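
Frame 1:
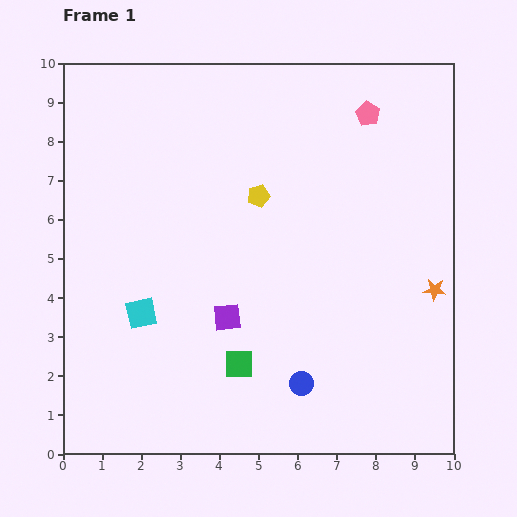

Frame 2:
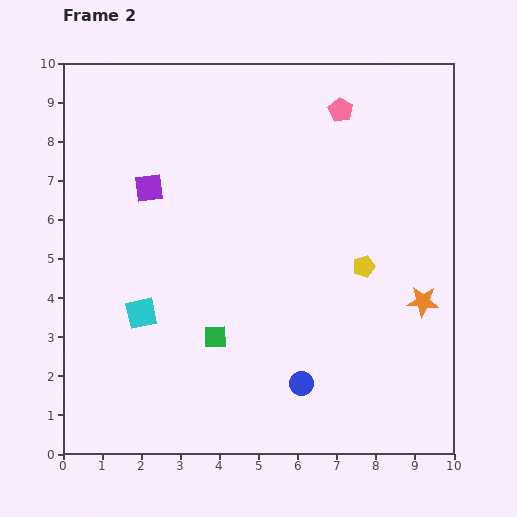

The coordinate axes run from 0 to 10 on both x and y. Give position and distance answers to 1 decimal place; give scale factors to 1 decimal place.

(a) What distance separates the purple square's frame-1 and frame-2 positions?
3.9

The purple square moved from (4.2, 3.5) to (2.2, 6.8), a distance of √(2.0² + 3.3²) ≈ 3.9.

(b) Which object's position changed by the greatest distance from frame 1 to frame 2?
the purple square

(moved 3.9; next 3.2)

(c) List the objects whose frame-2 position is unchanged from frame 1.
the blue circle, the cyan square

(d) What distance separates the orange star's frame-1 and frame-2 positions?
0.4

The orange star moved from (9.5, 4.2) to (9.2, 3.9), a distance of √(0.3² + 0.3²) ≈ 0.4.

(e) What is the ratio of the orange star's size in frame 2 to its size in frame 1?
1.4×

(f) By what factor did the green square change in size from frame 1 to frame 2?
0.8×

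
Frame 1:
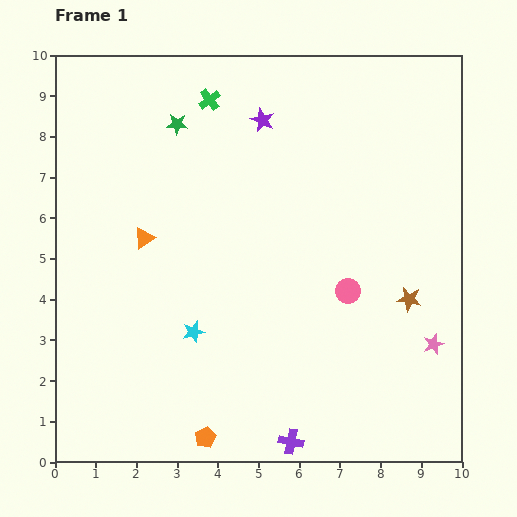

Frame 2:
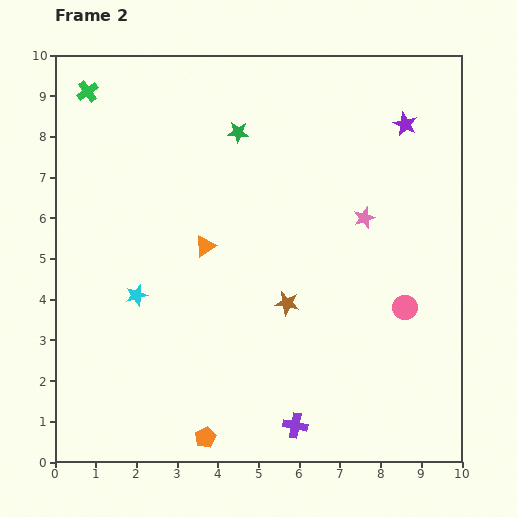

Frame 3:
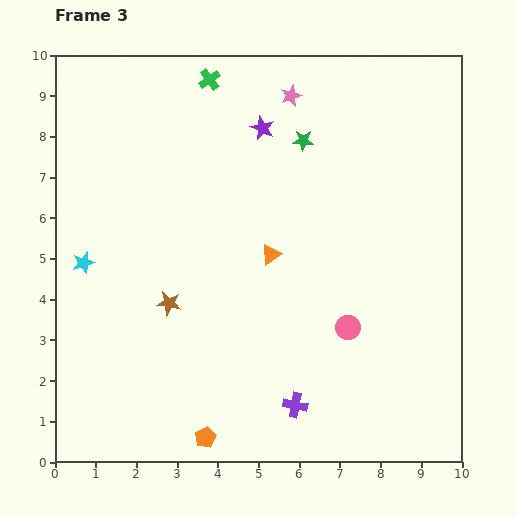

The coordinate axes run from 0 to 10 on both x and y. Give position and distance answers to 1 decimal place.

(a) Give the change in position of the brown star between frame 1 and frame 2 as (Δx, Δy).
(-3.0, -0.1)

The brown star was at (8.7, 4.0) in frame 1 and (5.7, 3.9) in frame 2.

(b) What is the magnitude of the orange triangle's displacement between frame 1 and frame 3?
3.1

The orange triangle moved from (2.2, 5.5) to (5.3, 5.1), a distance of √(3.1² + 0.4²) ≈ 3.1.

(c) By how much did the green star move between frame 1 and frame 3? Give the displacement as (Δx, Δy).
(3.1, -0.4)

The green star was at (3.0, 8.3) in frame 1 and (6.1, 7.9) in frame 3.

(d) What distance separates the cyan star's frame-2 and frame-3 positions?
1.5

The cyan star moved from (2.0, 4.1) to (0.7, 4.9), a distance of √(1.3² + 0.8²) ≈ 1.5.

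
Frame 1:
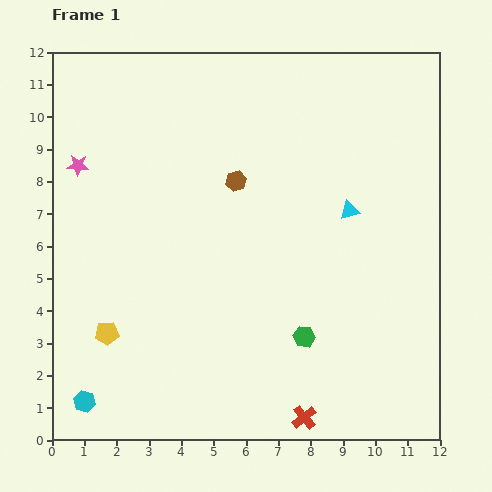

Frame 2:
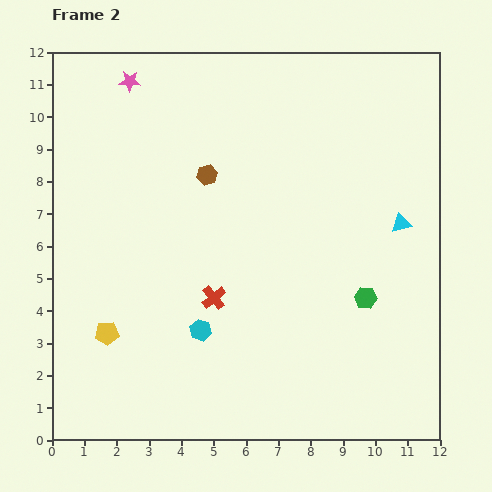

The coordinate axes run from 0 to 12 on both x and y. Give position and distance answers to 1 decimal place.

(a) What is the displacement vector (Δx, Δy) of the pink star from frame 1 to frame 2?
(1.6, 2.6)

The pink star was at (0.8, 8.5) in frame 1 and (2.4, 11.1) in frame 2.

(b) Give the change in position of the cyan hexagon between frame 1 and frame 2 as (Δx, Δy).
(3.6, 2.2)

The cyan hexagon was at (1.0, 1.2) in frame 1 and (4.6, 3.4) in frame 2.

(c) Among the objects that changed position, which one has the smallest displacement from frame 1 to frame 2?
the brown hexagon

(moved 0.9)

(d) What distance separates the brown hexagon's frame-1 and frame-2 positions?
0.9

The brown hexagon moved from (5.7, 8.0) to (4.8, 8.2), a distance of √(0.9² + 0.2²) ≈ 0.9.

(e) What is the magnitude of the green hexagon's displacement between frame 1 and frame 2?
2.2

The green hexagon moved from (7.8, 3.2) to (9.7, 4.4), a distance of √(1.9² + 1.2²) ≈ 2.2.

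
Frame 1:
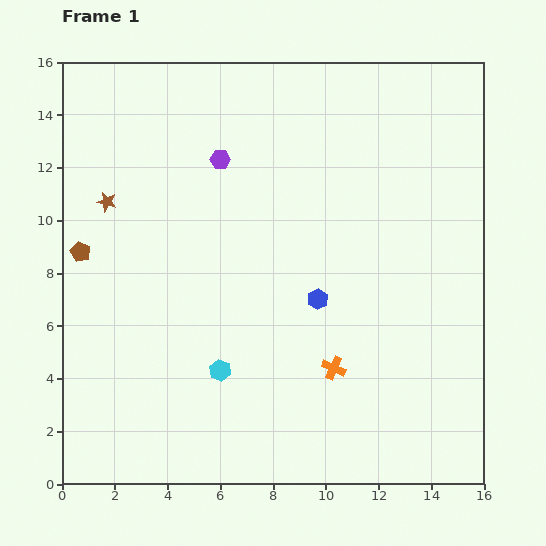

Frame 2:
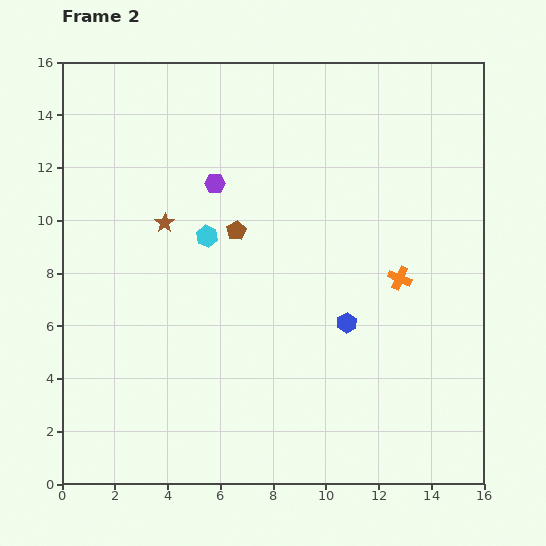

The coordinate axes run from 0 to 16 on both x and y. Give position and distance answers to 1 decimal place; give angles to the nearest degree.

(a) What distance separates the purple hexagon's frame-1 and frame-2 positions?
0.9

The purple hexagon moved from (6.0, 12.3) to (5.8, 11.4), a distance of √(0.2² + 0.9²) ≈ 0.9.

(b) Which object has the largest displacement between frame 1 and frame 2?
the brown pentagon

(moved 6.0; next 5.1)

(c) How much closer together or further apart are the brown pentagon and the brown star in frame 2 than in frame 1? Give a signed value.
+0.6

Distance in frame 1: 2.1. Distance in frame 2: 2.7.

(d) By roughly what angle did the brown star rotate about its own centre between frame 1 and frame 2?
25° clockwise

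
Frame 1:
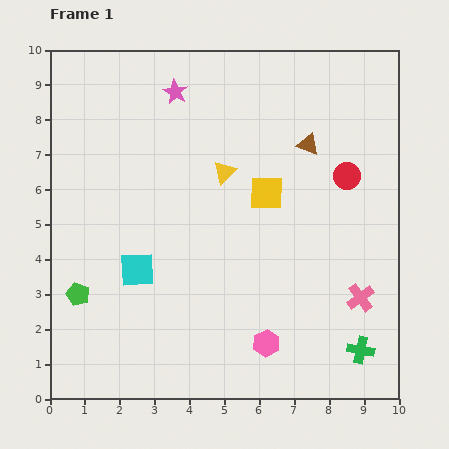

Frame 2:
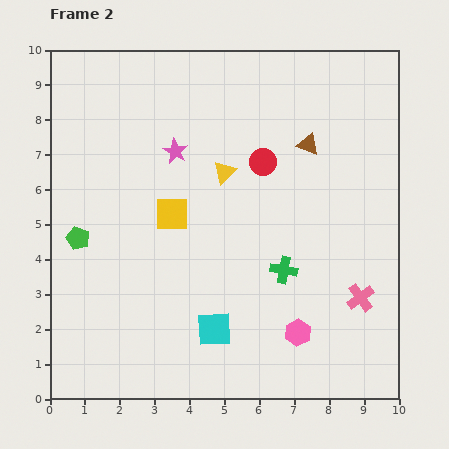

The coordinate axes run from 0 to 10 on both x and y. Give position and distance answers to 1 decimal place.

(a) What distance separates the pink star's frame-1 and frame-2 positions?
1.7

The pink star moved from (3.6, 8.8) to (3.6, 7.1), a distance of √(0.0² + 1.7²) ≈ 1.7.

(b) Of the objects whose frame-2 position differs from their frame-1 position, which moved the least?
the pink hexagon

(moved 0.9)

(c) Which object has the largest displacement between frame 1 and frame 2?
the green cross

(moved 3.2; next 2.8)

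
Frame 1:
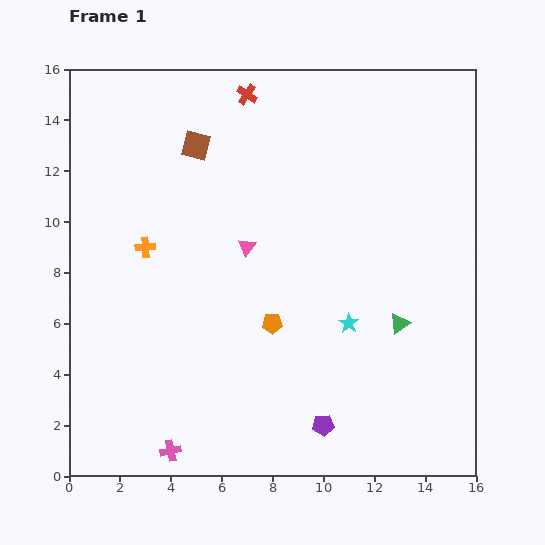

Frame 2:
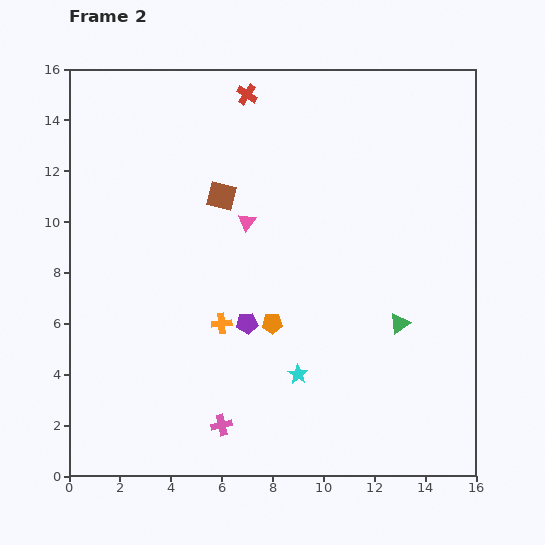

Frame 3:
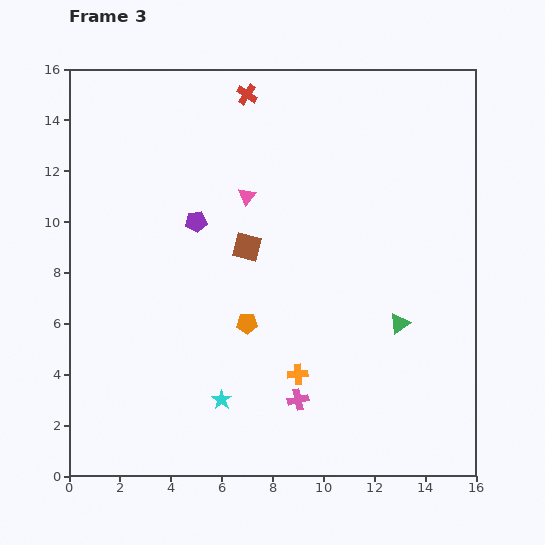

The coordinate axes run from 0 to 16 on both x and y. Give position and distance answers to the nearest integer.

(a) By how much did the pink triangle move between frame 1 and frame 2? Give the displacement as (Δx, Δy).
(0, 1)

The pink triangle was at (7, 9) in frame 1 and (7, 10) in frame 2.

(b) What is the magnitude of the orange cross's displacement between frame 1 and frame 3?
8

The orange cross moved from (3, 9) to (9, 4), a distance of √(6² + 5²) ≈ 8.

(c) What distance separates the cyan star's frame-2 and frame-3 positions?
3

The cyan star moved from (9, 4) to (6, 3), a distance of √(3² + 1²) ≈ 3.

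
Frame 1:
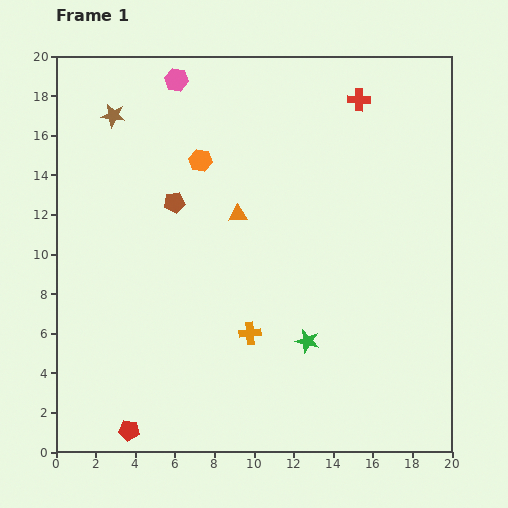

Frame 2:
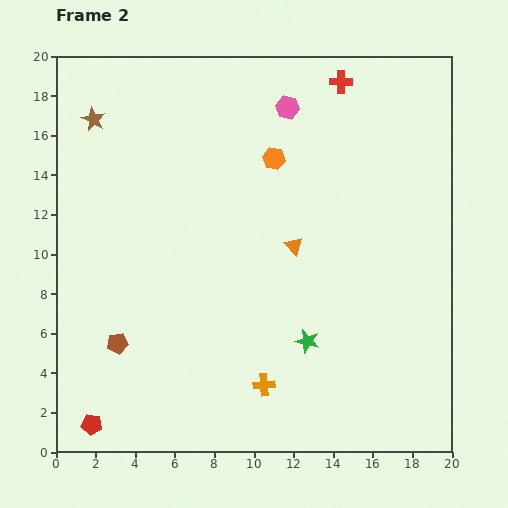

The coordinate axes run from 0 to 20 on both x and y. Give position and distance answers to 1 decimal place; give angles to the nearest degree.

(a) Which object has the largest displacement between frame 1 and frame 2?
the brown pentagon

(moved 7.7; next 5.8)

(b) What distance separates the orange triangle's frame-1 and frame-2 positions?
3.2

The orange triangle moved from (9.2, 12.0) to (12.0, 10.4), a distance of √(2.8² + 1.6²) ≈ 3.2.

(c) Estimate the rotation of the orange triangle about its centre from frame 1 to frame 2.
50° clockwise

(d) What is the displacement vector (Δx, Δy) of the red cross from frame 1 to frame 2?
(-0.9, 0.9)

The red cross was at (15.3, 17.8) in frame 1 and (14.4, 18.7) in frame 2.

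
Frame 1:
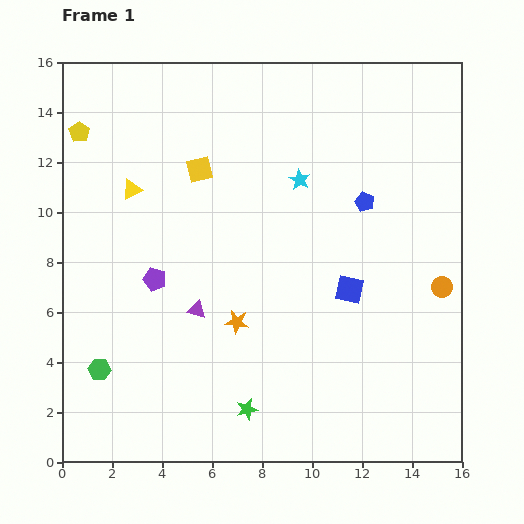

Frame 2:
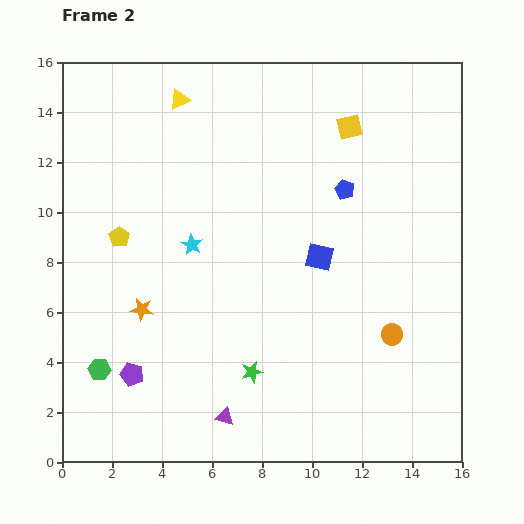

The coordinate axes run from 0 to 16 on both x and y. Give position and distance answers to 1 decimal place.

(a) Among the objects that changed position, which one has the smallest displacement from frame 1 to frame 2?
the blue pentagon

(moved 0.9)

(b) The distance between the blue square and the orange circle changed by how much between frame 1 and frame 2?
+0.5

Distance in frame 1: 3.7. Distance in frame 2: 4.2.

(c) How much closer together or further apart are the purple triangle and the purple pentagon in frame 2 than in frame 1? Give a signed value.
+2.0

Distance in frame 1: 2.1. Distance in frame 2: 4.1.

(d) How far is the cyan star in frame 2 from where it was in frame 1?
5.0

The cyan star moved from (9.5, 11.3) to (5.2, 8.7), a distance of √(4.3² + 2.6²) ≈ 5.0.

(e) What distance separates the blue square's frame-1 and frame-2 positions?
1.8

The blue square moved from (11.5, 6.9) to (10.3, 8.2), a distance of √(1.2² + 1.3²) ≈ 1.8.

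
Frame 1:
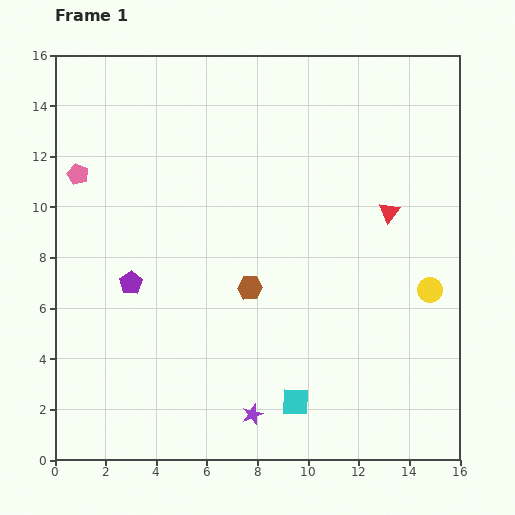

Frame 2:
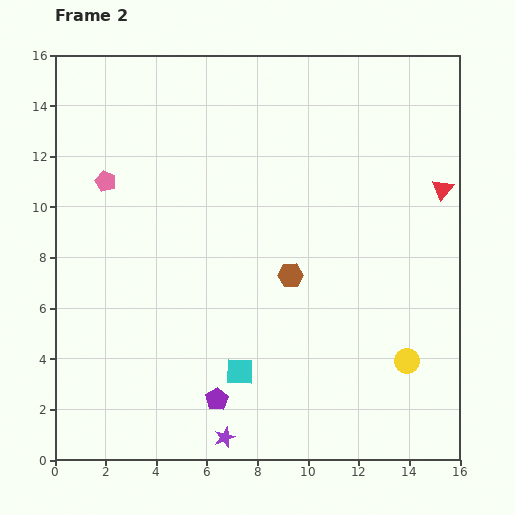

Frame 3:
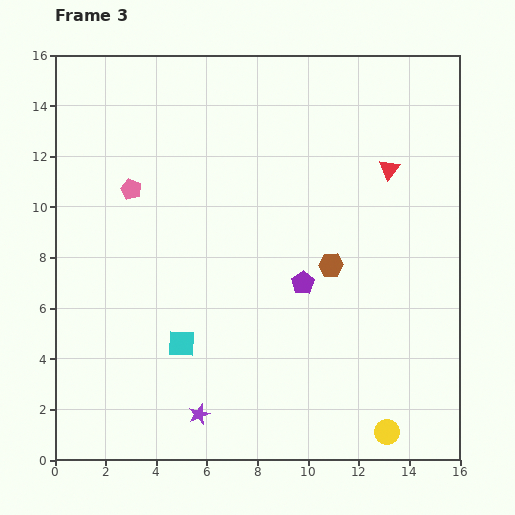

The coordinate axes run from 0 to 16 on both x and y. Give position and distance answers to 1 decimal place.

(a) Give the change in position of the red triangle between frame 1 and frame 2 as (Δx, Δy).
(2.1, 0.9)

The red triangle was at (13.2, 9.8) in frame 1 and (15.3, 10.7) in frame 2.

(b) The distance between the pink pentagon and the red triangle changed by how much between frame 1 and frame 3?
-2.2

Distance in frame 1: 12.4. Distance in frame 3: 10.2.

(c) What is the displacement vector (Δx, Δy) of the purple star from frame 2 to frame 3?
(-1.0, 0.9)

The purple star was at (6.7, 0.9) in frame 2 and (5.7, 1.8) in frame 3.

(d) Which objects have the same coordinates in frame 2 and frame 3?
none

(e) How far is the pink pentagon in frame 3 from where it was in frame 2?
1.0

The pink pentagon moved from (2.0, 11.0) to (3.0, 10.7), a distance of √(1.0² + 0.3²) ≈ 1.0.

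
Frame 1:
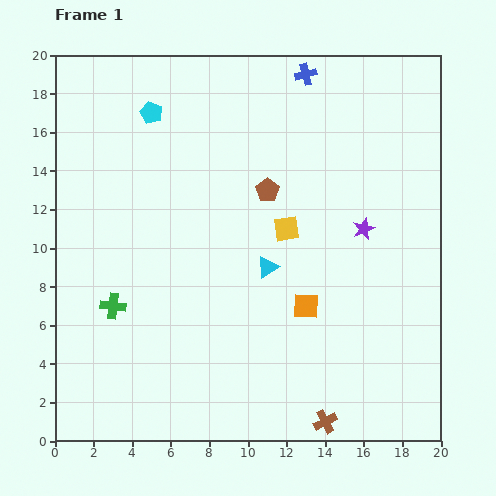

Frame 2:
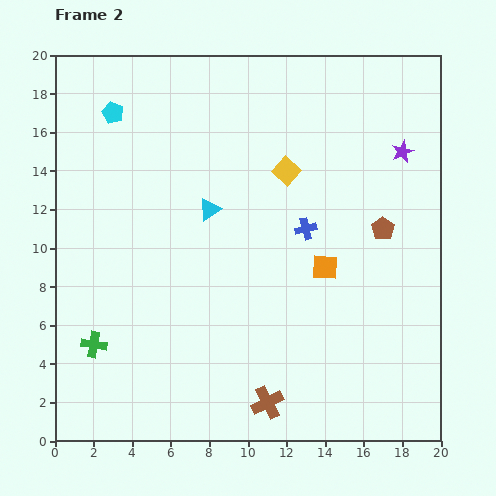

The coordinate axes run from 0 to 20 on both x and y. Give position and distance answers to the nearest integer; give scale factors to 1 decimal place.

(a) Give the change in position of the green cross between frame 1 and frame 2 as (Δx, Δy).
(-1, -2)

The green cross was at (3, 7) in frame 1 and (2, 5) in frame 2.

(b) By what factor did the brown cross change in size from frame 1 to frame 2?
1.4×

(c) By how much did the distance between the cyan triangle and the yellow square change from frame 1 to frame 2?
+2

Distance in frame 1: 2. Distance in frame 2: 4.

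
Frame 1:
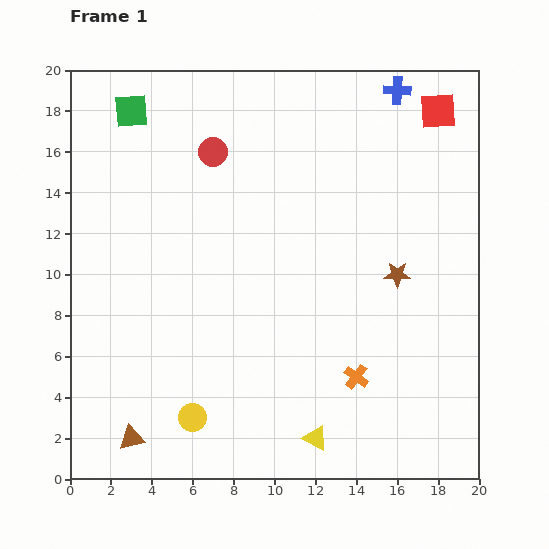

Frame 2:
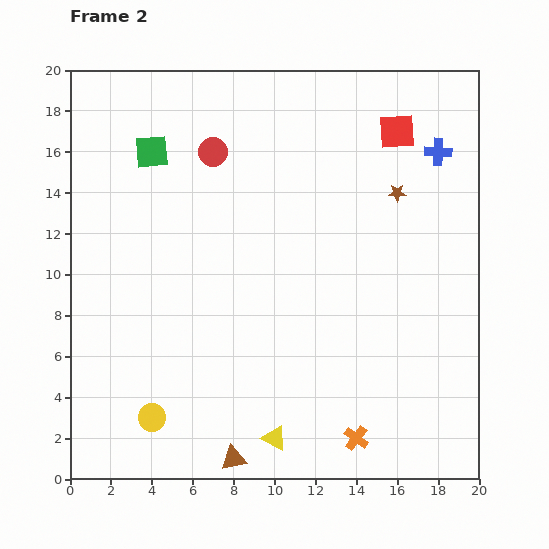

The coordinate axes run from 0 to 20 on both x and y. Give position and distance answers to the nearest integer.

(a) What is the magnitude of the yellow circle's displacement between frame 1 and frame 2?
2

The yellow circle moved from (6, 3) to (4, 3), a distance of √(2² + 0²) ≈ 2.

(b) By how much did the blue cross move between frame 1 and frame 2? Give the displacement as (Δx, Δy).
(2, -3)

The blue cross was at (16, 19) in frame 1 and (18, 16) in frame 2.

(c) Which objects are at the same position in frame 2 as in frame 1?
the red circle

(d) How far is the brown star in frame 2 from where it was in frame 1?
4

The brown star moved from (16, 10) to (16, 14), a distance of √(0² + 4²) ≈ 4.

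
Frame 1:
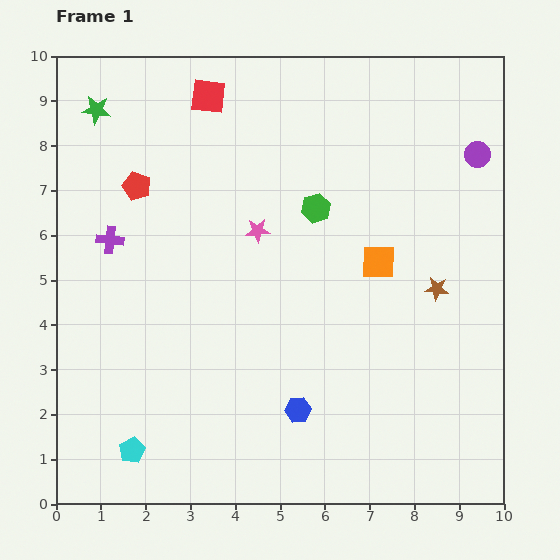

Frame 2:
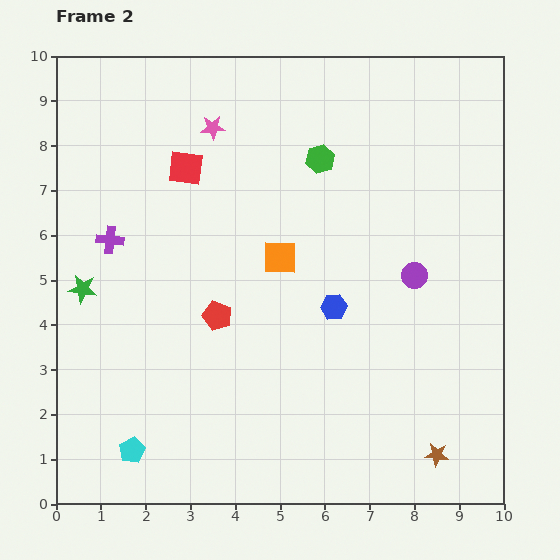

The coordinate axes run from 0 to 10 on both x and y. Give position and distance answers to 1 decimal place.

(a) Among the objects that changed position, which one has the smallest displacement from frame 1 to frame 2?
the green hexagon

(moved 1.1)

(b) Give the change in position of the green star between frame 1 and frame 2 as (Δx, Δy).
(-0.3, -4.0)

The green star was at (0.9, 8.8) in frame 1 and (0.6, 4.8) in frame 2.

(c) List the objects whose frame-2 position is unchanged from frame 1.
the purple cross, the cyan pentagon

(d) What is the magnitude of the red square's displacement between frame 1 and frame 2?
1.7

The red square moved from (3.4, 9.1) to (2.9, 7.5), a distance of √(0.5² + 1.6²) ≈ 1.7.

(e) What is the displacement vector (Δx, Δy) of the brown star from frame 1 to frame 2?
(0.0, -3.7)

The brown star was at (8.5, 4.8) in frame 1 and (8.5, 1.1) in frame 2.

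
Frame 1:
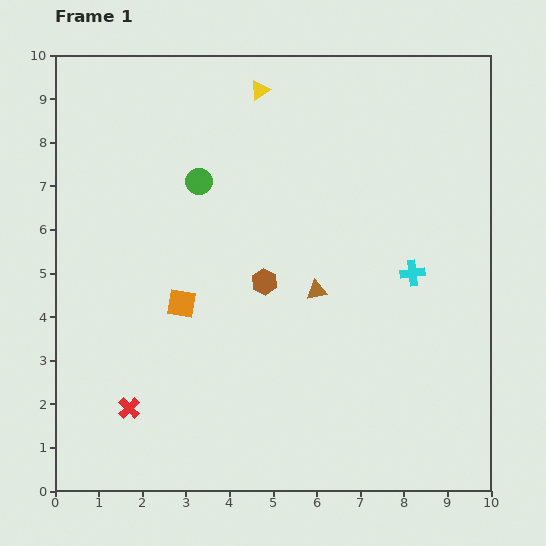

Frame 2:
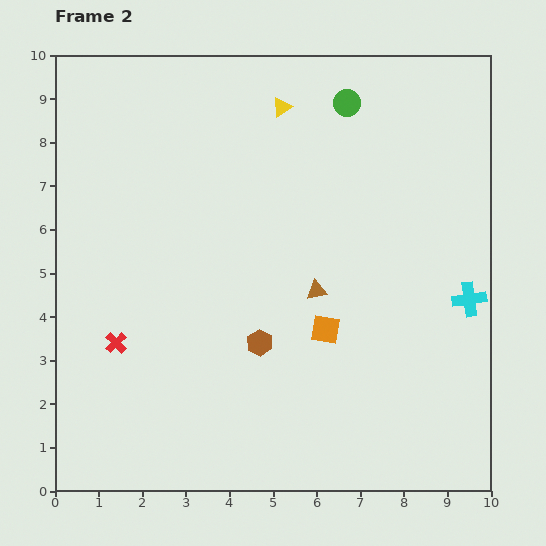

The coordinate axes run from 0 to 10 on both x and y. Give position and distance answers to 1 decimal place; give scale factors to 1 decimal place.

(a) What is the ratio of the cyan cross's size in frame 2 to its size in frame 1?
1.4×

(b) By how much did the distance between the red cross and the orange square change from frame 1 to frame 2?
+2.1

Distance in frame 1: 2.7. Distance in frame 2: 4.8.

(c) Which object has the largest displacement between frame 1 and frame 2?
the green circle

(moved 3.8; next 3.4)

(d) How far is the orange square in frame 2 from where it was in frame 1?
3.4

The orange square moved from (2.9, 4.3) to (6.2, 3.7), a distance of √(3.3² + 0.6²) ≈ 3.4.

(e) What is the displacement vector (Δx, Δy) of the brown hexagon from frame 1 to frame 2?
(-0.1, -1.4)

The brown hexagon was at (4.8, 4.8) in frame 1 and (4.7, 3.4) in frame 2.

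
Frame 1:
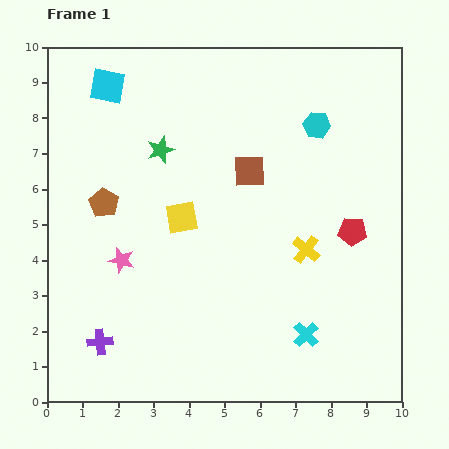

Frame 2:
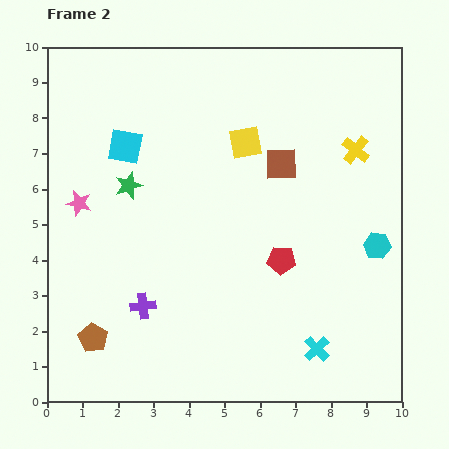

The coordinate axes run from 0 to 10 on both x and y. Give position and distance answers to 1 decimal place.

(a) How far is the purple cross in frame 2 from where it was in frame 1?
1.6

The purple cross moved from (1.5, 1.7) to (2.7, 2.7), a distance of √(1.2² + 1.0²) ≈ 1.6.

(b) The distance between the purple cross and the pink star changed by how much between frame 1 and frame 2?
+1.0

Distance in frame 1: 2.4. Distance in frame 2: 3.4.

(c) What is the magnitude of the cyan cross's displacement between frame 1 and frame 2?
0.5

The cyan cross moved from (7.3, 1.9) to (7.6, 1.5), a distance of √(0.3² + 0.4²) ≈ 0.5.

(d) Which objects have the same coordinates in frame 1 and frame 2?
none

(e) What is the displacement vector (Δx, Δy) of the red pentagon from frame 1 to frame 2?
(-2.0, -0.8)

The red pentagon was at (8.6, 4.8) in frame 1 and (6.6, 4.0) in frame 2.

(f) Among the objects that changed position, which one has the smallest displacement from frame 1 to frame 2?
the cyan cross

(moved 0.5)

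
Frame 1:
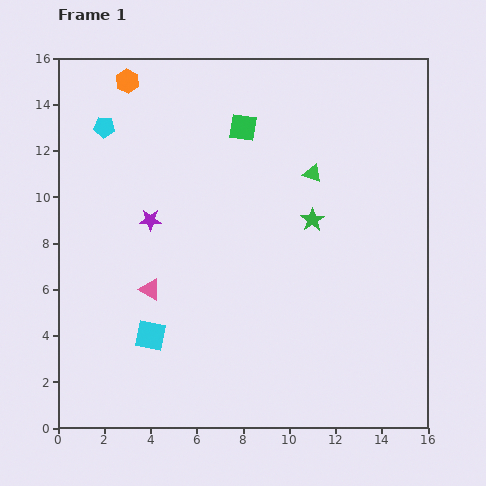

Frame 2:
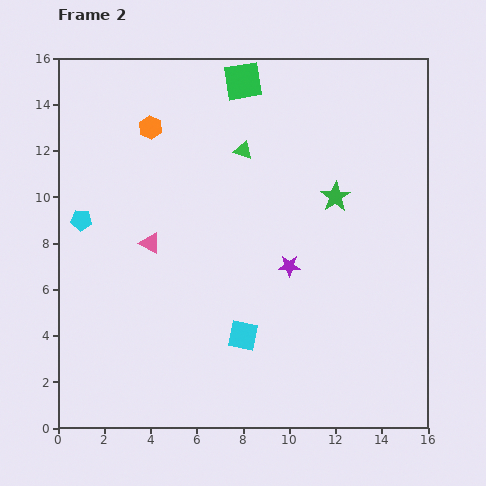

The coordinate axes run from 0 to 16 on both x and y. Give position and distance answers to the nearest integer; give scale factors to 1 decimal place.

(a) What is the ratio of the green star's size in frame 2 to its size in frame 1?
1.3×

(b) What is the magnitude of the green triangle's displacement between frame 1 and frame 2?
3

The green triangle moved from (11, 11) to (8, 12), a distance of √(3² + 1²) ≈ 3.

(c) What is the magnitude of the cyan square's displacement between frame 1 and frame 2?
4

The cyan square moved from (4, 4) to (8, 4), a distance of √(4² + 0²) ≈ 4.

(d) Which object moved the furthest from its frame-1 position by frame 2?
the purple star

(moved 6; next 4)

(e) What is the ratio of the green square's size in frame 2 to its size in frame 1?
1.4×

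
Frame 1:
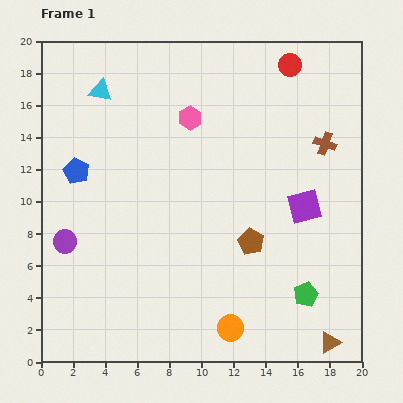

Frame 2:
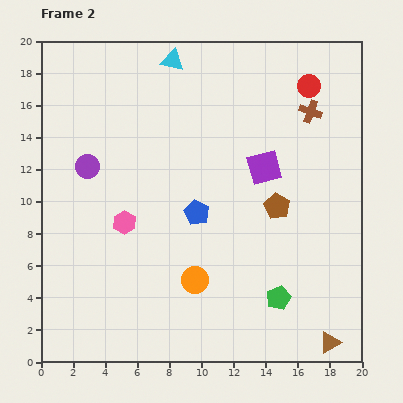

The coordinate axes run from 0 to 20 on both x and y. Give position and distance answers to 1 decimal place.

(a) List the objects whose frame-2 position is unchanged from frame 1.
the brown triangle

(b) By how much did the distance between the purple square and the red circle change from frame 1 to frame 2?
-3.0

Distance in frame 1: 8.8. Distance in frame 2: 5.8.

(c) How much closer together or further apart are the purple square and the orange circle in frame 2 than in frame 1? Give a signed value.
-0.7

Distance in frame 1: 8.9. Distance in frame 2: 8.2.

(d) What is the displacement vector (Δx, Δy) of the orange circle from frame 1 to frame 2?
(-2.2, 3.0)

The orange circle was at (11.8, 2.1) in frame 1 and (9.6, 5.1) in frame 2.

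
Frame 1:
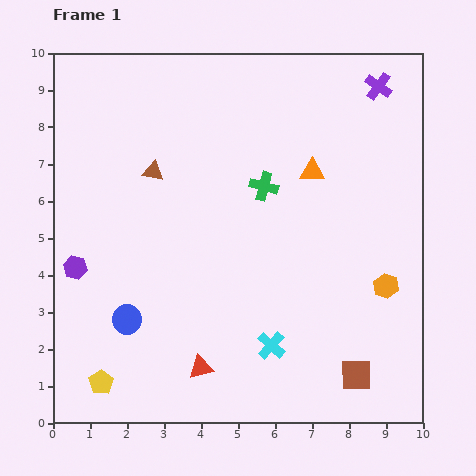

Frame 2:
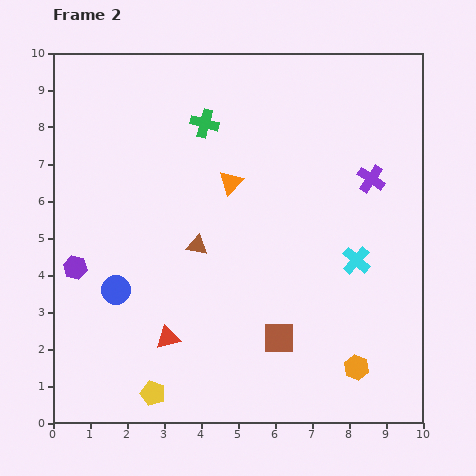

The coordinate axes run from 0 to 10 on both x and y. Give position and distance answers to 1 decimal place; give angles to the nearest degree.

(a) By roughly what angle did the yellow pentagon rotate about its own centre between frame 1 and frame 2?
18° counter-clockwise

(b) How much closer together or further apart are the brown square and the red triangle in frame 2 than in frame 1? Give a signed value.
-1.2

Distance in frame 1: 4.2. Distance in frame 2: 3.0.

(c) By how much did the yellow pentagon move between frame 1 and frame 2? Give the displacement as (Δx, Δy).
(1.4, -0.3)

The yellow pentagon was at (1.3, 1.1) in frame 1 and (2.7, 0.8) in frame 2.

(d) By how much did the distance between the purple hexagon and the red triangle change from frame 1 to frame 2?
-1.2

Distance in frame 1: 4.3. Distance in frame 2: 3.1.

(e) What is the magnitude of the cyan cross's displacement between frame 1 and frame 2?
3.3

The cyan cross moved from (5.9, 2.1) to (8.2, 4.4), a distance of √(2.3² + 2.3²) ≈ 3.3.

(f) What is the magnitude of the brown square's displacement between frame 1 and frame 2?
2.3

The brown square moved from (8.2, 1.3) to (6.1, 2.3), a distance of √(2.1² + 1.0²) ≈ 2.3.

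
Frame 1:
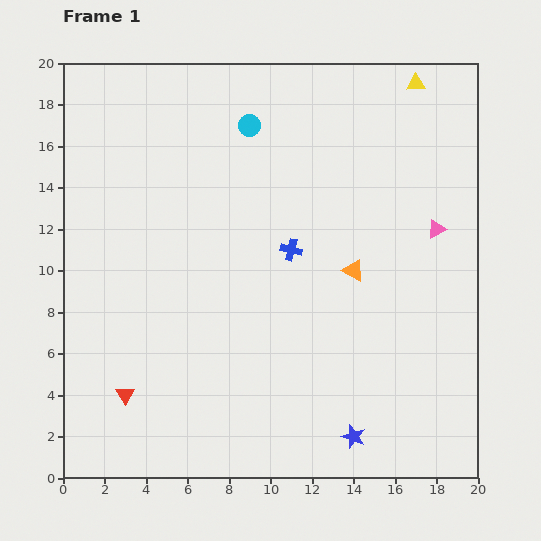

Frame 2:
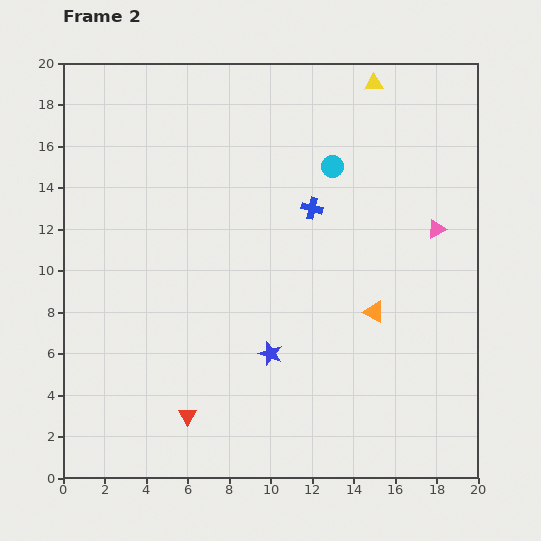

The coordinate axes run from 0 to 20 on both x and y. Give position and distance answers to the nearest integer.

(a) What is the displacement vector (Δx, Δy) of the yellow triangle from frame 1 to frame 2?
(-2, 0)

The yellow triangle was at (17, 19) in frame 1 and (15, 19) in frame 2.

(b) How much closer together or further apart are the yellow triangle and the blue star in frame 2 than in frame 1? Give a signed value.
-3

Distance in frame 1: 17. Distance in frame 2: 14.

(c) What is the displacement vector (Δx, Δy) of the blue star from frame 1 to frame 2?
(-4, 4)

The blue star was at (14, 2) in frame 1 and (10, 6) in frame 2.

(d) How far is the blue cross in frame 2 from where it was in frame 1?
2

The blue cross moved from (11, 11) to (12, 13), a distance of √(1² + 2²) ≈ 2.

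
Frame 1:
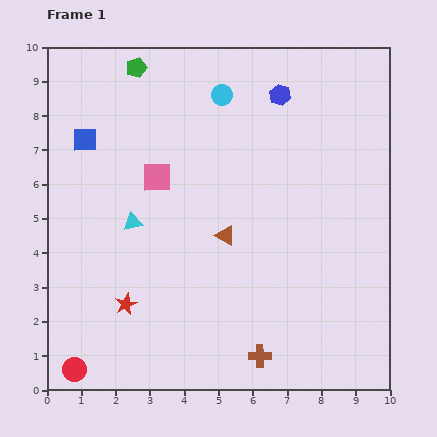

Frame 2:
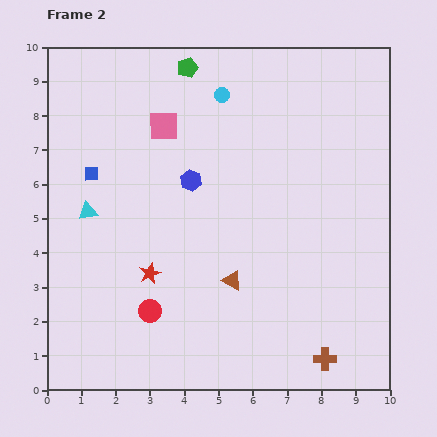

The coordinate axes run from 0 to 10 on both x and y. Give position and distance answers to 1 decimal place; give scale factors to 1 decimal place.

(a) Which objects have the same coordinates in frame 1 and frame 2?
the cyan circle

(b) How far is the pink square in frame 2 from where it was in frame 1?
1.5

The pink square moved from (3.2, 6.2) to (3.4, 7.7), a distance of √(0.2² + 1.5²) ≈ 1.5.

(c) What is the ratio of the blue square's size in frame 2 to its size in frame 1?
0.6×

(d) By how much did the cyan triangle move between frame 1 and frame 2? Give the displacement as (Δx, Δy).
(-1.3, 0.3)

The cyan triangle was at (2.5, 4.9) in frame 1 and (1.2, 5.2) in frame 2.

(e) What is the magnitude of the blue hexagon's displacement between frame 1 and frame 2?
3.6

The blue hexagon moved from (6.8, 8.6) to (4.2, 6.1), a distance of √(2.6² + 2.5²) ≈ 3.6.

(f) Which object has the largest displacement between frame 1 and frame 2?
the blue hexagon

(moved 3.6; next 2.8)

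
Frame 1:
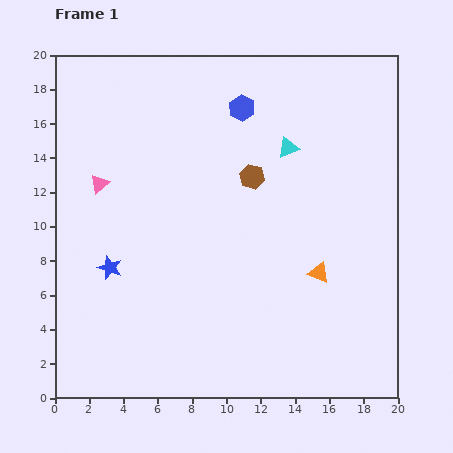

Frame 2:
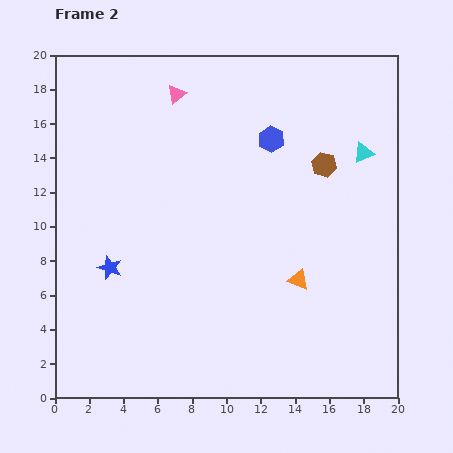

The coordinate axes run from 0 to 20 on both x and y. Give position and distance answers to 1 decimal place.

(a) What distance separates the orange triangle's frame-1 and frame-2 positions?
1.3

The orange triangle moved from (15.4, 7.3) to (14.2, 6.9), a distance of √(1.2² + 0.4²) ≈ 1.3.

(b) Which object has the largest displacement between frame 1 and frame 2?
the pink triangle

(moved 6.9; next 4.4)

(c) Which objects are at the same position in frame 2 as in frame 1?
the blue star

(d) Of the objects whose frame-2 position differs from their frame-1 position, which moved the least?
the orange triangle

(moved 1.3)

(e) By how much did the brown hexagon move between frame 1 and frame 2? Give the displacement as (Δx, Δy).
(4.2, 0.7)

The brown hexagon was at (11.5, 12.9) in frame 1 and (15.7, 13.6) in frame 2.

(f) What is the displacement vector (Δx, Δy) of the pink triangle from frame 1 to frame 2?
(4.5, 5.2)

The pink triangle was at (2.6, 12.5) in frame 1 and (7.1, 17.7) in frame 2.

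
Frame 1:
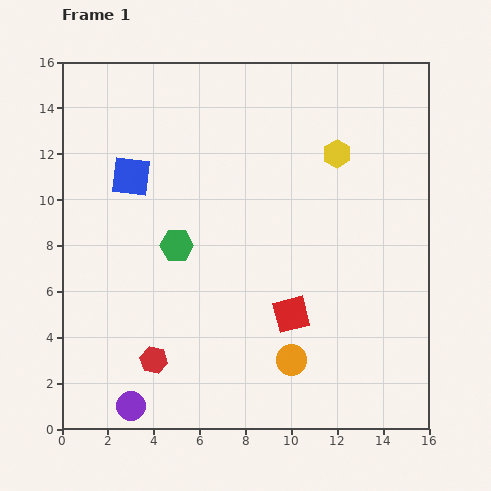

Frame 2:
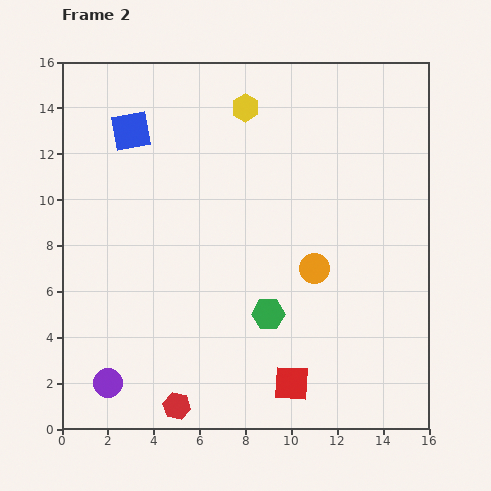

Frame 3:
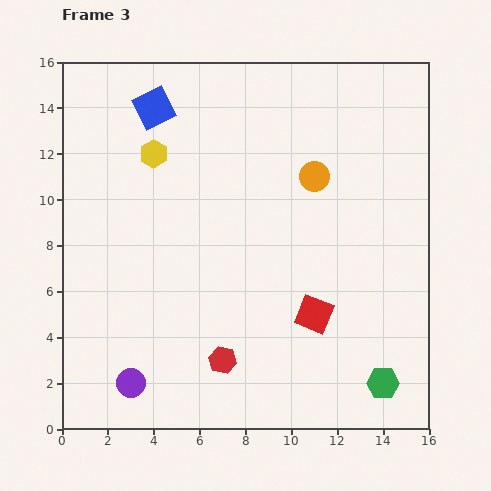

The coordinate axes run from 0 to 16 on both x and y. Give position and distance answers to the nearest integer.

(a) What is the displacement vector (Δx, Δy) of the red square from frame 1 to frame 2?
(0, -3)

The red square was at (10, 5) in frame 1 and (10, 2) in frame 2.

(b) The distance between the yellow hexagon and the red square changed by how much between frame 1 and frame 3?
+3

Distance in frame 1: 7. Distance in frame 3: 10.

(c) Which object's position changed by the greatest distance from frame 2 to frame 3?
the green hexagon

(moved 6; next 4)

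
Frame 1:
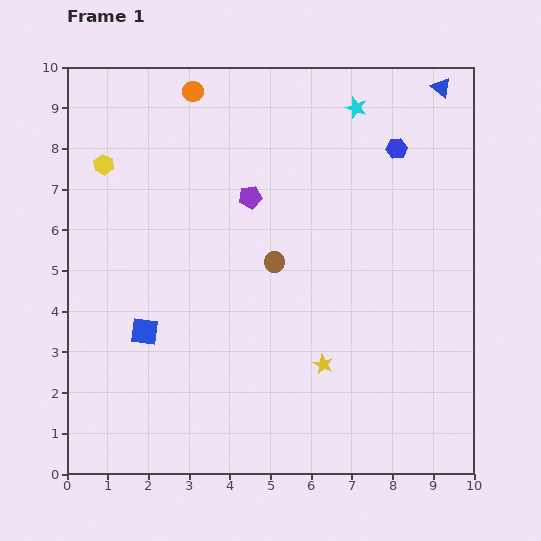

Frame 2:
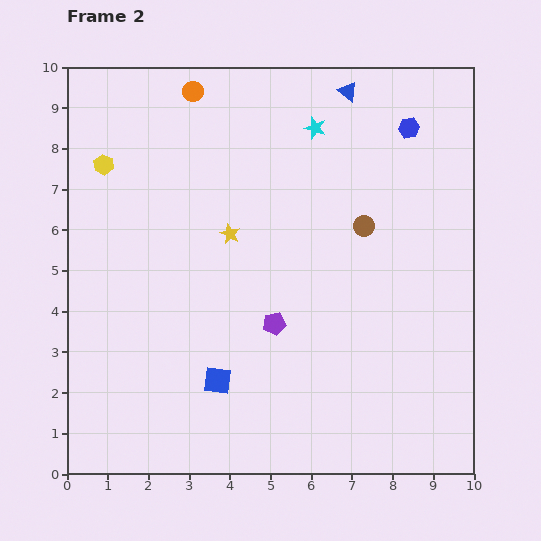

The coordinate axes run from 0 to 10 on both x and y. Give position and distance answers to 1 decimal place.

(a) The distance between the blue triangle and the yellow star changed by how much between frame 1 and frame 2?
-2.9

Distance in frame 1: 7.4. Distance in frame 2: 4.5.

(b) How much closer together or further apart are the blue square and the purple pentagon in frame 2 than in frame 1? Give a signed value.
-2.2

Distance in frame 1: 4.2. Distance in frame 2: 2.0.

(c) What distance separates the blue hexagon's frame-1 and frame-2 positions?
0.6

The blue hexagon moved from (8.1, 8.0) to (8.4, 8.5), a distance of √(0.3² + 0.5²) ≈ 0.6.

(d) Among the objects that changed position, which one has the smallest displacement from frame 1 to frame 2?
the blue hexagon

(moved 0.6)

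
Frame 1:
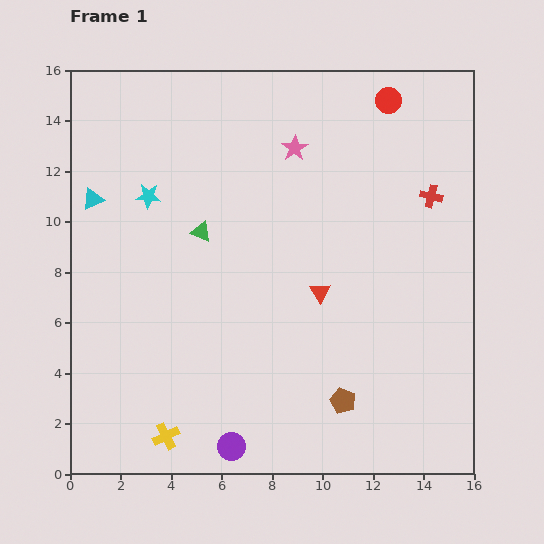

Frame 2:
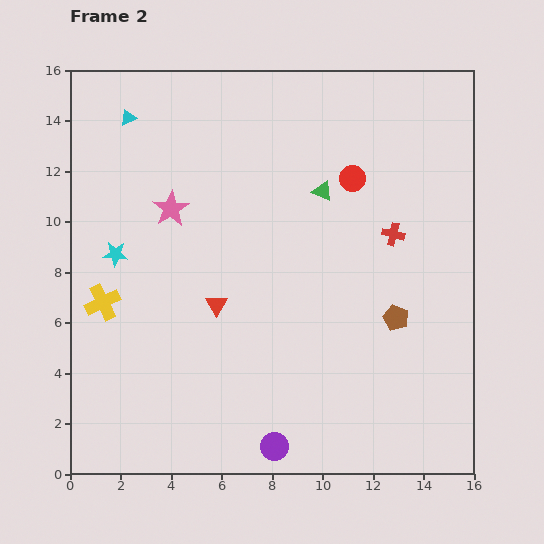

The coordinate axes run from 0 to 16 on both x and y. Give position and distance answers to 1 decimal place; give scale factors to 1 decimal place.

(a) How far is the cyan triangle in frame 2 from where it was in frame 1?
3.5

The cyan triangle moved from (0.9, 10.9) to (2.3, 14.1), a distance of √(1.4² + 3.2²) ≈ 3.5.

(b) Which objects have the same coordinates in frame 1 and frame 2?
none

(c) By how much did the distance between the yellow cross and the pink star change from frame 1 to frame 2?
-7.9

Distance in frame 1: 12.5. Distance in frame 2: 4.6.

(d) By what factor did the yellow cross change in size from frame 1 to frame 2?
1.3×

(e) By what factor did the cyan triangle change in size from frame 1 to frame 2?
0.8×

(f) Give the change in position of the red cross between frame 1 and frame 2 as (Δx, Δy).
(-1.5, -1.5)

The red cross was at (14.3, 11.0) in frame 1 and (12.8, 9.5) in frame 2.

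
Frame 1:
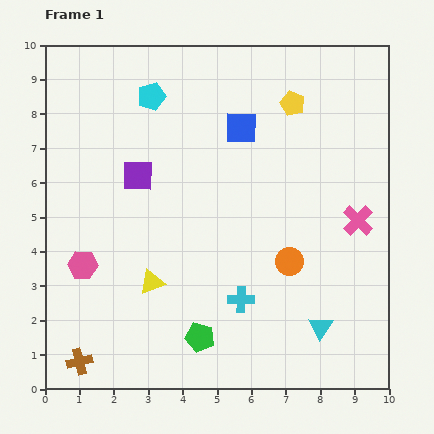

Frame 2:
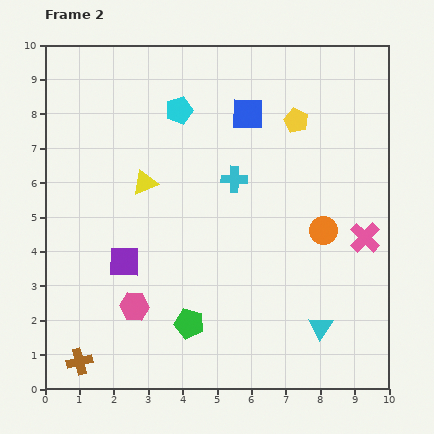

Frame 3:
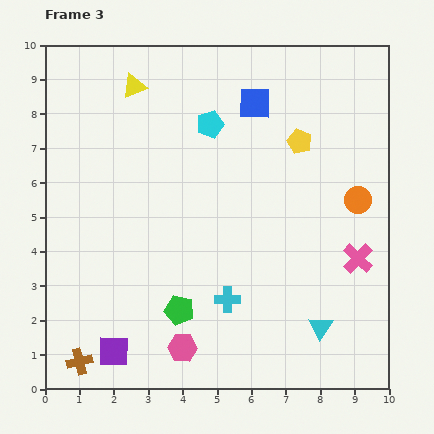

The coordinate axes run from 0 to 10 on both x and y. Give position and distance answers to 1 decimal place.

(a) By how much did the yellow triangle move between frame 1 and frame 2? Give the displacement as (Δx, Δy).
(-0.2, 2.9)

The yellow triangle was at (3.1, 3.1) in frame 1 and (2.9, 6.0) in frame 2.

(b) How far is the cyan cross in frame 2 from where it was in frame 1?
3.5

The cyan cross moved from (5.7, 2.6) to (5.5, 6.1), a distance of √(0.2² + 3.5²) ≈ 3.5.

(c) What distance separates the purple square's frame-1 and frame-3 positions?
5.1

The purple square moved from (2.7, 6.2) to (2.0, 1.1), a distance of √(0.7² + 5.1²) ≈ 5.1.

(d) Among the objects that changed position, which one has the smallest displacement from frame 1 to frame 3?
the cyan cross

(moved 0.4)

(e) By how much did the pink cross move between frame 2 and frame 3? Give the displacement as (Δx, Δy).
(-0.2, -0.6)

The pink cross was at (9.3, 4.4) in frame 2 and (9.1, 3.8) in frame 3.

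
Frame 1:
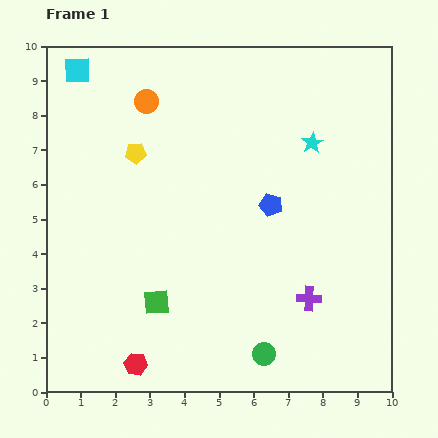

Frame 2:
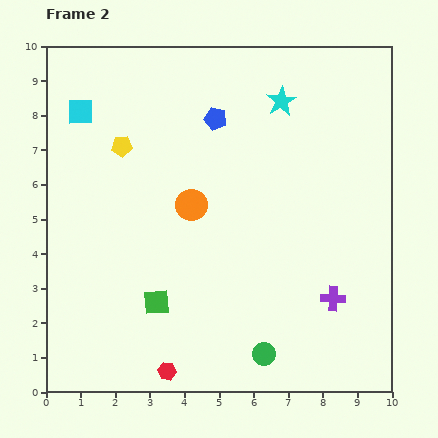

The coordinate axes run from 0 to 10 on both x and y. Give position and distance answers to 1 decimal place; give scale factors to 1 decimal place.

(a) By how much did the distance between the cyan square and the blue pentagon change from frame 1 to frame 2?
-2.9

Distance in frame 1: 6.8. Distance in frame 2: 3.9.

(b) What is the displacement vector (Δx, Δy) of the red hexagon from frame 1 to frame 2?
(0.9, -0.2)

The red hexagon was at (2.6, 0.8) in frame 1 and (3.5, 0.6) in frame 2.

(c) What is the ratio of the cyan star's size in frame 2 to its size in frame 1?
1.4×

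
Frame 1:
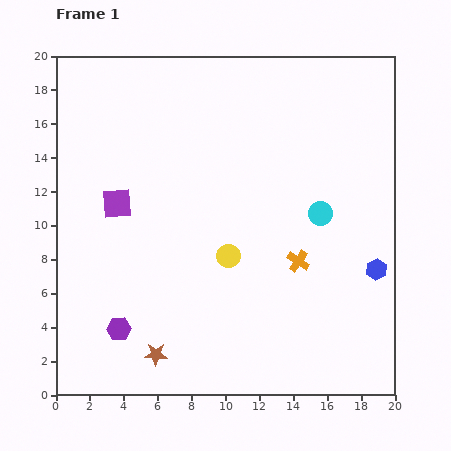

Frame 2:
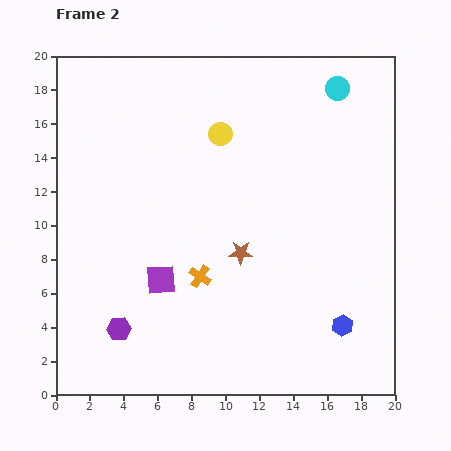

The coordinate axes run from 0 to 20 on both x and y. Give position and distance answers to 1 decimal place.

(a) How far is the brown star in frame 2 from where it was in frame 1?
7.8

The brown star moved from (5.9, 2.4) to (10.9, 8.4), a distance of √(5.0² + 6.0²) ≈ 7.8.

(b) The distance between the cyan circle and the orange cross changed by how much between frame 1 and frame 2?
+10.6

Distance in frame 1: 3.1. Distance in frame 2: 13.7.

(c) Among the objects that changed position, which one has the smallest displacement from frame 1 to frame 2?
the blue hexagon

(moved 3.9)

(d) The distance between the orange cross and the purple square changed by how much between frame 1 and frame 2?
-8.9

Distance in frame 1: 11.2. Distance in frame 2: 2.3.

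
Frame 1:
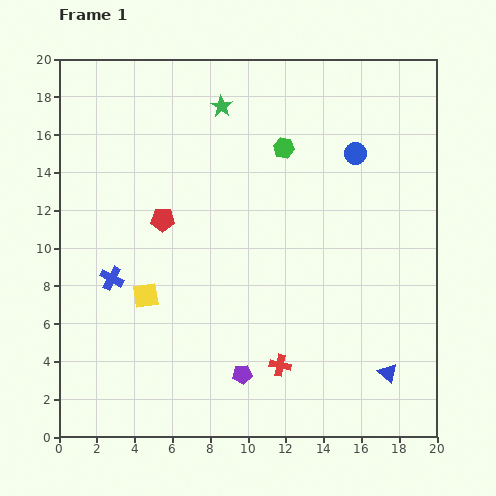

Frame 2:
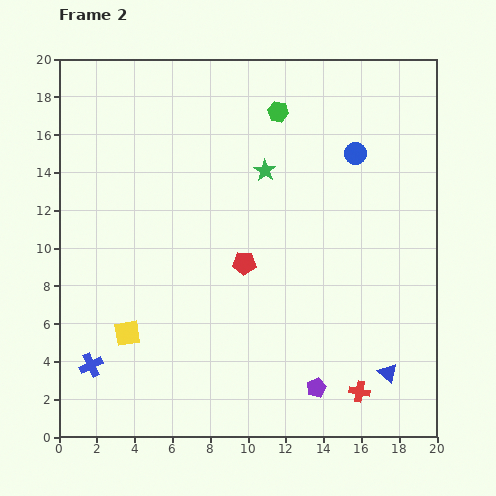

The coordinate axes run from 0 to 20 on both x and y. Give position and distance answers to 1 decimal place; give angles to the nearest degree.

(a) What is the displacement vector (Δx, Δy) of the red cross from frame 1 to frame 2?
(4.2, -1.4)

The red cross was at (11.7, 3.8) in frame 1 and (15.9, 2.4) in frame 2.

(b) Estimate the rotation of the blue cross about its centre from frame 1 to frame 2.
36° clockwise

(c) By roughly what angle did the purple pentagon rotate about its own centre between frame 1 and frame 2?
18° counter-clockwise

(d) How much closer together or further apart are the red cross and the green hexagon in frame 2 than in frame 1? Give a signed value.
+3.9

Distance in frame 1: 11.5. Distance in frame 2: 15.4.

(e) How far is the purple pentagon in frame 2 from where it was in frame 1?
4.0

The purple pentagon moved from (9.7, 3.3) to (13.6, 2.6), a distance of √(3.9² + 0.7²) ≈ 4.0.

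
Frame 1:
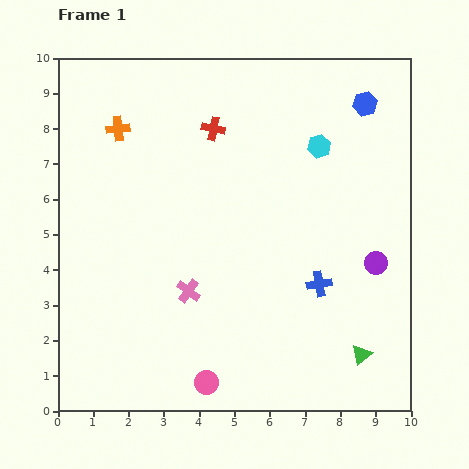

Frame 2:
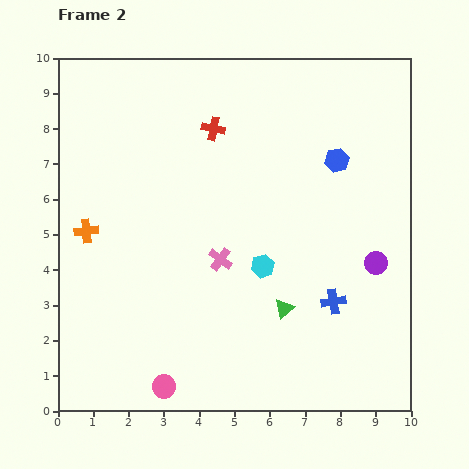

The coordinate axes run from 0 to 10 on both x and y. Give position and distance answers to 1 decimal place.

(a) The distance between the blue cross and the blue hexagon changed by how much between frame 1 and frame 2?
-1.3

Distance in frame 1: 5.3. Distance in frame 2: 4.0.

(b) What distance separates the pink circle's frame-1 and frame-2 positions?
1.2

The pink circle moved from (4.2, 0.8) to (3.0, 0.7), a distance of √(1.2² + 0.1²) ≈ 1.2.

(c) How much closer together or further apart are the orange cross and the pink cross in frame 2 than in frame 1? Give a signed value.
-1.1

Distance in frame 1: 5.0. Distance in frame 2: 3.9.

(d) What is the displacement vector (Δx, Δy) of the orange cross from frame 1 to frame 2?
(-0.9, -2.9)

The orange cross was at (1.7, 8.0) in frame 1 and (0.8, 5.1) in frame 2.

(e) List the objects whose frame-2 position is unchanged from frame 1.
the purple circle, the red cross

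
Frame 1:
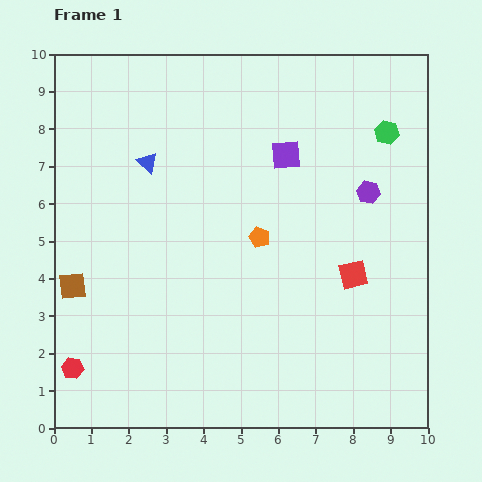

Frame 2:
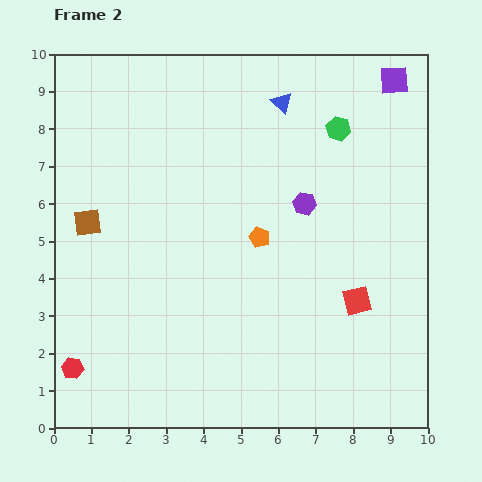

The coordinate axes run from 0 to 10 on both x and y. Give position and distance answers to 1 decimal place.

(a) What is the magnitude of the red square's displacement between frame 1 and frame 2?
0.7

The red square moved from (8.0, 4.1) to (8.1, 3.4), a distance of √(0.1² + 0.7²) ≈ 0.7.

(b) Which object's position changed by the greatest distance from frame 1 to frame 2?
the blue triangle

(moved 3.9; next 3.5)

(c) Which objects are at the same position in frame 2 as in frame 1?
the red hexagon, the orange pentagon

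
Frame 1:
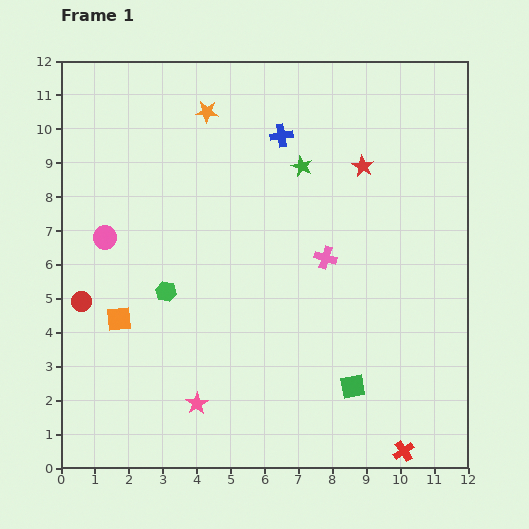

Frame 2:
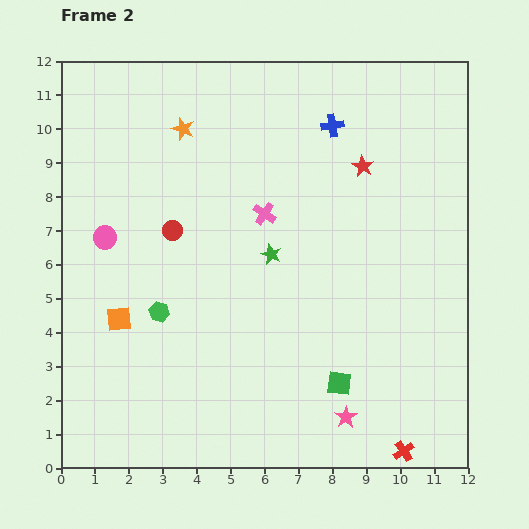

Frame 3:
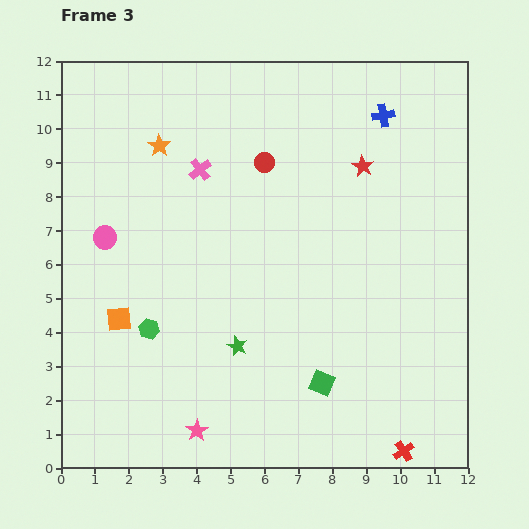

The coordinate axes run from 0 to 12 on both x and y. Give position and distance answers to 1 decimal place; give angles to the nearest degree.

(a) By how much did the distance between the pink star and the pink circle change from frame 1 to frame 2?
+3.3

Distance in frame 1: 5.6. Distance in frame 2: 8.9.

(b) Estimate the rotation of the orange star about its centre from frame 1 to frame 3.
30° clockwise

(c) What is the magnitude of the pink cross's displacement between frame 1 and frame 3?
4.5

The pink cross moved from (7.8, 6.2) to (4.1, 8.8), a distance of √(3.7² + 2.6²) ≈ 4.5.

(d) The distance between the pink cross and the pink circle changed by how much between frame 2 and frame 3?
-1.4

Distance in frame 2: 4.8. Distance in frame 3: 3.4.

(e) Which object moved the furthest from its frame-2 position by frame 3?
the pink star

(moved 4.4; next 3.4)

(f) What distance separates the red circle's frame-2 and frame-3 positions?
3.4

The red circle moved from (3.3, 7.0) to (6.0, 9.0), a distance of √(2.7² + 2.0²) ≈ 3.4.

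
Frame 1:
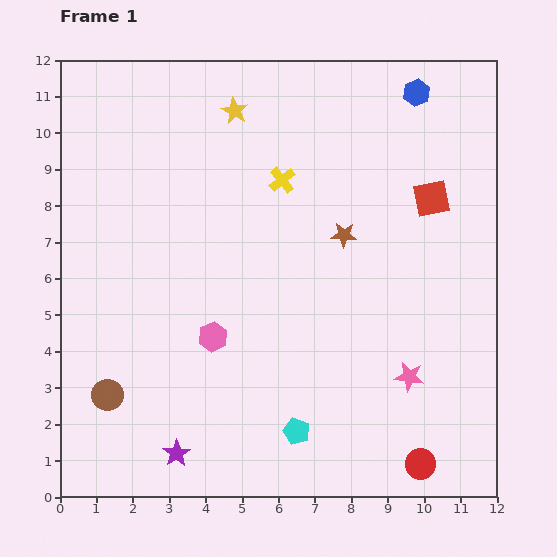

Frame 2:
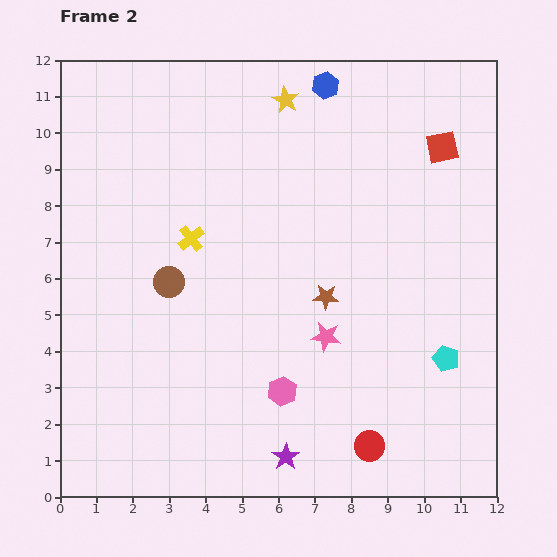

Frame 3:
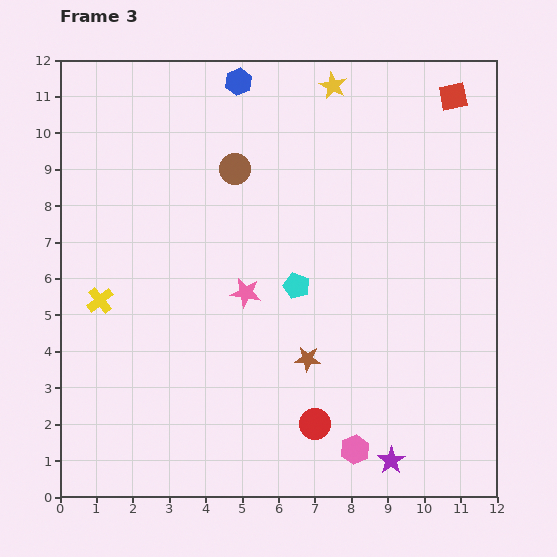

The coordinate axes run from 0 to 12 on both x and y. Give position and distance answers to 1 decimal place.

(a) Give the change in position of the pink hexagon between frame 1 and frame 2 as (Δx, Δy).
(1.9, -1.5)

The pink hexagon was at (4.2, 4.4) in frame 1 and (6.1, 2.9) in frame 2.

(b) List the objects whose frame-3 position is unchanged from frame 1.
none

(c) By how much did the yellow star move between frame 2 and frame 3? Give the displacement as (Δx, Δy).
(1.3, 0.4)

The yellow star was at (6.2, 10.9) in frame 2 and (7.5, 11.3) in frame 3.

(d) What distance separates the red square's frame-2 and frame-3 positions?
1.4

The red square moved from (10.5, 9.6) to (10.8, 11.0), a distance of √(0.3² + 1.4²) ≈ 1.4.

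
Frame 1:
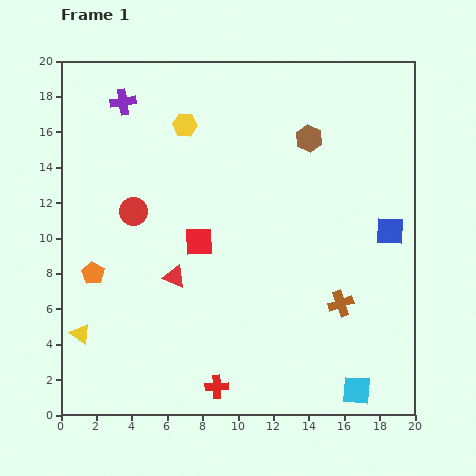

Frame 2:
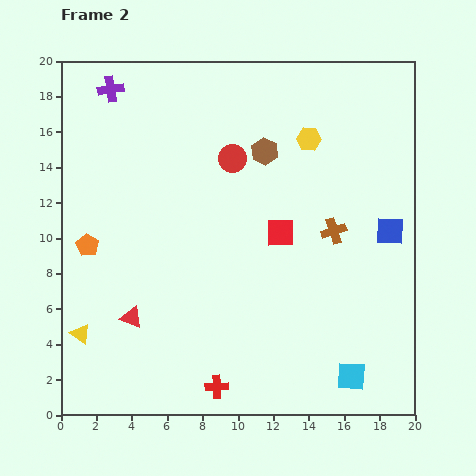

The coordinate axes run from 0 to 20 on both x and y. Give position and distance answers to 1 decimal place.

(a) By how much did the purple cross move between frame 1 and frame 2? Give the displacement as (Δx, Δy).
(-0.7, 0.7)

The purple cross was at (3.5, 17.7) in frame 1 and (2.8, 18.4) in frame 2.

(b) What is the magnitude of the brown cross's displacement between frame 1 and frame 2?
4.1

The brown cross moved from (15.8, 6.3) to (15.4, 10.4), a distance of √(0.4² + 4.1²) ≈ 4.1.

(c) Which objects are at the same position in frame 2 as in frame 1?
the yellow triangle, the blue square, the red cross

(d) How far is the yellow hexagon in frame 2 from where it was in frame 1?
7.0

The yellow hexagon moved from (7.0, 16.4) to (14.0, 15.6), a distance of √(7.0² + 0.8²) ≈ 7.0.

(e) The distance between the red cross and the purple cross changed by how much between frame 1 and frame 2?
+0.9

Distance in frame 1: 16.9. Distance in frame 2: 17.8.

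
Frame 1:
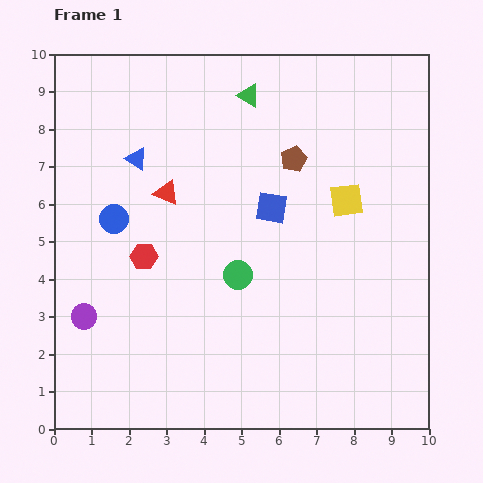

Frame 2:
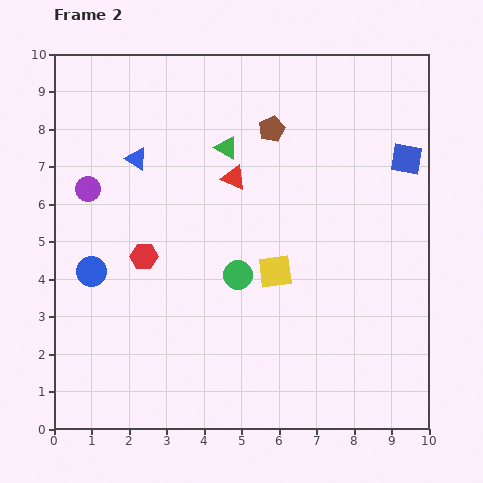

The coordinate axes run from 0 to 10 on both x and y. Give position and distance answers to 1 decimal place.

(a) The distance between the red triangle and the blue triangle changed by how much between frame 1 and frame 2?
+1.4

Distance in frame 1: 1.2. Distance in frame 2: 2.6.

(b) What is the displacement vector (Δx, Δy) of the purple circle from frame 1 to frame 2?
(0.1, 3.4)

The purple circle was at (0.8, 3.0) in frame 1 and (0.9, 6.4) in frame 2.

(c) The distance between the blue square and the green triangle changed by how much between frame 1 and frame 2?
+1.7

Distance in frame 1: 3.1. Distance in frame 2: 4.8.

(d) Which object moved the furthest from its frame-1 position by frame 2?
the blue square

(moved 3.8; next 3.4)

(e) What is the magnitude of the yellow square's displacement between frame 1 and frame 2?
2.7

The yellow square moved from (7.8, 6.1) to (5.9, 4.2), a distance of √(1.9² + 1.9²) ≈ 2.7.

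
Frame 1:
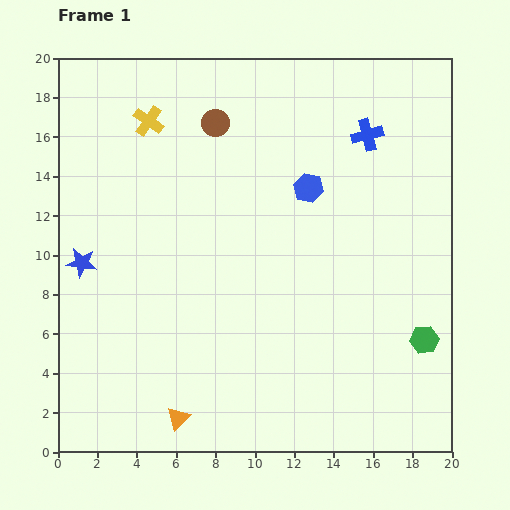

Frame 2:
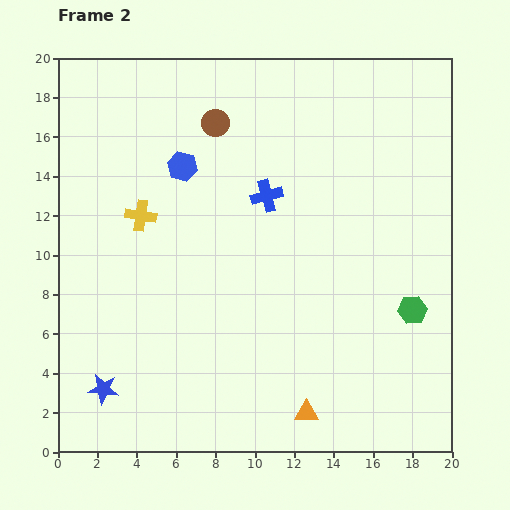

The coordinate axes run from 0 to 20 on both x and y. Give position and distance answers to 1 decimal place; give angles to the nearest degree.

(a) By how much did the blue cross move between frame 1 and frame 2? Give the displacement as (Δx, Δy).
(-5.1, -3.1)

The blue cross was at (15.7, 16.1) in frame 1 and (10.6, 13.0) in frame 2.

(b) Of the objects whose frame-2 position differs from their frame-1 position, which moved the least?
the green hexagon

(moved 1.6)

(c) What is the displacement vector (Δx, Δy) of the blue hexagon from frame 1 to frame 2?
(-6.4, 1.1)

The blue hexagon was at (12.7, 13.4) in frame 1 and (6.3, 14.5) in frame 2.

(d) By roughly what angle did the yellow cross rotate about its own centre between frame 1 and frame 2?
26° counter-clockwise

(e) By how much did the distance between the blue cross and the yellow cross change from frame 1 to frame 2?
-4.6

Distance in frame 1: 11.1. Distance in frame 2: 6.5.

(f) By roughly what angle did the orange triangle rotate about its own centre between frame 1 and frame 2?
45° clockwise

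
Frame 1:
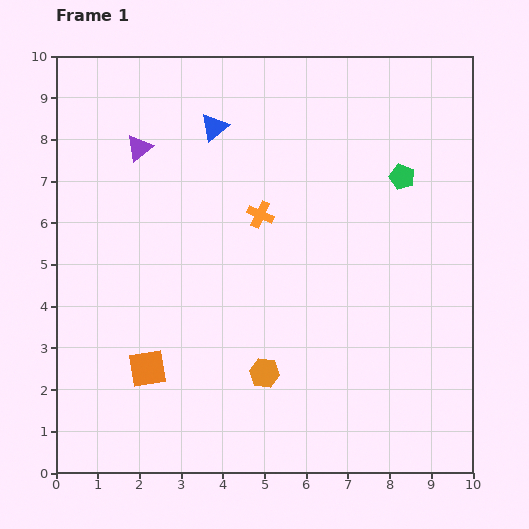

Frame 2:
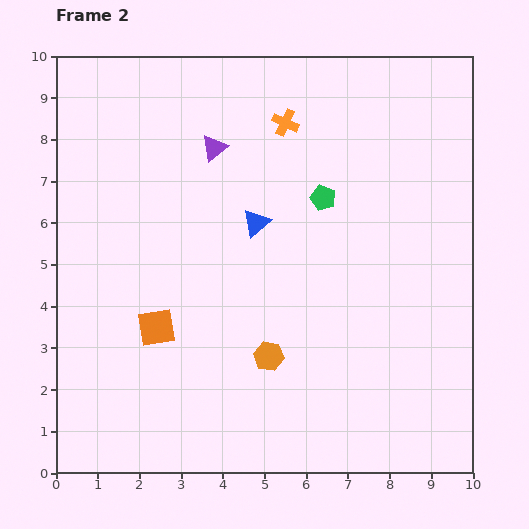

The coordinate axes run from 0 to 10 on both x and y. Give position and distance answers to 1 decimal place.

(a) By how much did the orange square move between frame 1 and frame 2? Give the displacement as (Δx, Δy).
(0.2, 1.0)

The orange square was at (2.2, 2.5) in frame 1 and (2.4, 3.5) in frame 2.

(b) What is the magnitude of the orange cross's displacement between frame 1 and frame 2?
2.3

The orange cross moved from (4.9, 6.2) to (5.5, 8.4), a distance of √(0.6² + 2.2²) ≈ 2.3.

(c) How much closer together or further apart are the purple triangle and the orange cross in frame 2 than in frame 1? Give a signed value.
-1.5

Distance in frame 1: 3.3. Distance in frame 2: 1.8.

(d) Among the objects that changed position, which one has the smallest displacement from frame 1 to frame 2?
the orange hexagon

(moved 0.4)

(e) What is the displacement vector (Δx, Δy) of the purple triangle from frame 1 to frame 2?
(1.8, 0.0)

The purple triangle was at (2.0, 7.8) in frame 1 and (3.8, 7.8) in frame 2.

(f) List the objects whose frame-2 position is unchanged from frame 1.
none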